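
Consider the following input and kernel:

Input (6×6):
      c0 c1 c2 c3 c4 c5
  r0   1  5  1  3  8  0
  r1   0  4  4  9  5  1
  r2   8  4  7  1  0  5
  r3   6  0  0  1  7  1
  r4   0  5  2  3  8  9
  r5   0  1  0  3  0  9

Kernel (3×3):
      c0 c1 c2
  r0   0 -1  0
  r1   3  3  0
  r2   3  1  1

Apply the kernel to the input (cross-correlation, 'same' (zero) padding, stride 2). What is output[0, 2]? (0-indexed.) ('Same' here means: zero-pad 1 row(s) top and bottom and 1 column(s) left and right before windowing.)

The receptive field on the zero-padded input at this output position is [0 0 0 / 3 8 0 / 9 5 1]. Elementwise product with the kernel and sum: 0·-1 + 3·3 + 8·3 + 9·3 + 5·1 + 1·1.

66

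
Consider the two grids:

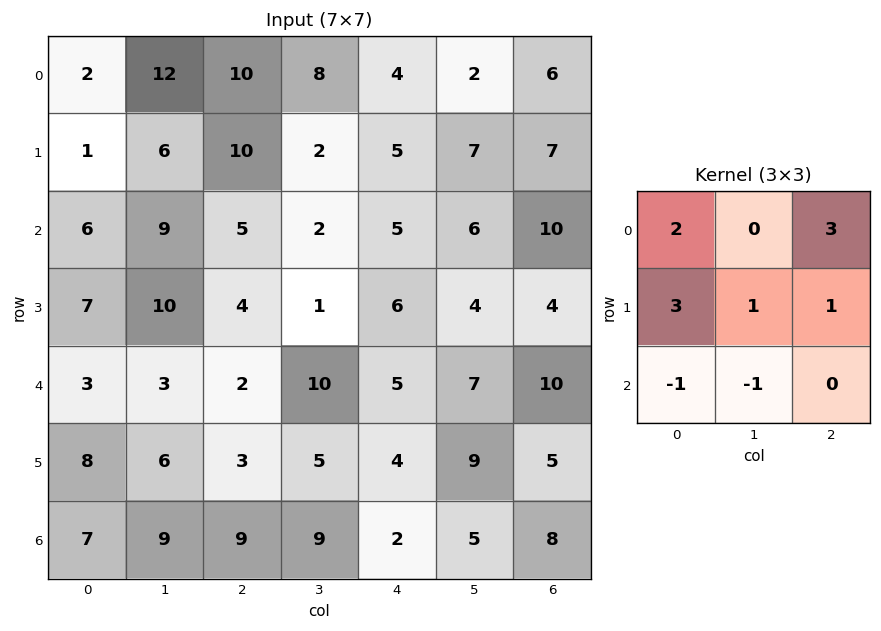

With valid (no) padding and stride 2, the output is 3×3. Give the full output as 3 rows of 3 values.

38 62 44
56 32 54
29 19 59

Output[0,0]: The receptive field on the input at this output position is [2 12 10 / 1 6 10 / 6 9 5]. Elementwise product with the kernel and sum: 2·2 + 10·3 + 1·3 + 6·1 + 10·1 + 6·-1 + 9·-1.
Output[0,1]: The receptive field on the input at this output position is [10 8 4 / 10 2 5 / 5 2 5]. Elementwise product with the kernel and sum: 10·2 + 4·3 + 10·3 + 2·1 + 5·1 + 5·-1 + 2·-1.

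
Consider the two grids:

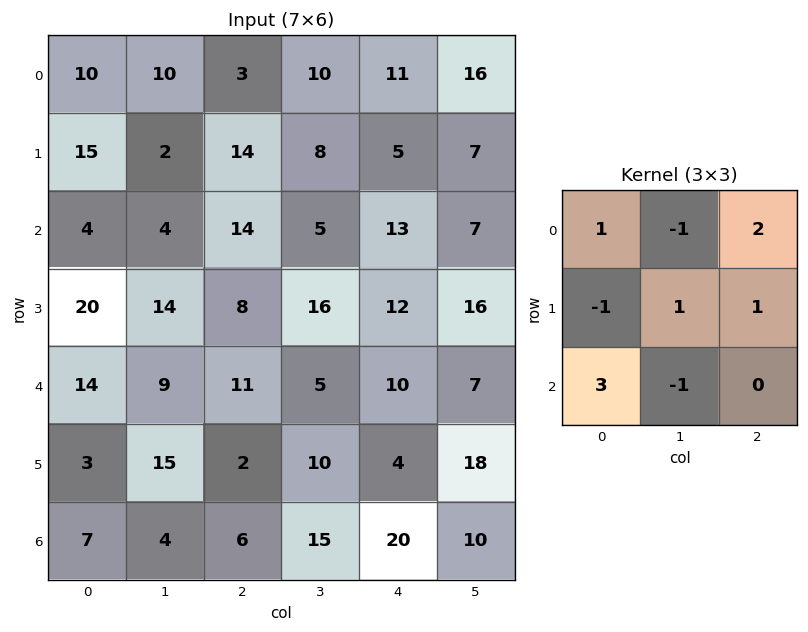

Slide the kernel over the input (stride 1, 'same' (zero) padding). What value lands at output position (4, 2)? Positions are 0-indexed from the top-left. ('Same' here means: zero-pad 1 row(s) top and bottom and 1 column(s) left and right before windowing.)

The receptive field on the zero-padded input at this output position is [14 8 16 / 9 11 5 / 15 2 10]. Elementwise product with the kernel and sum: 14·1 + 8·-1 + 16·2 + 9·-1 + 11·1 + 5·1 + 15·3 + 2·-1.

88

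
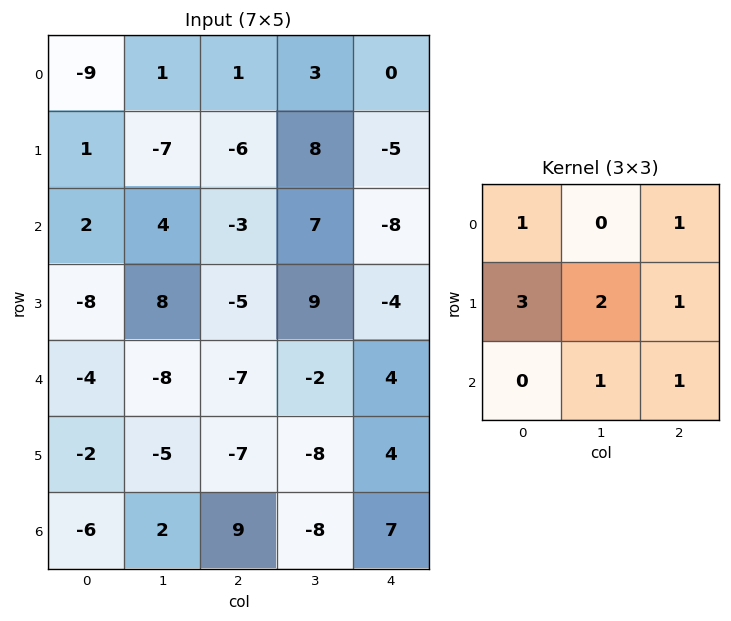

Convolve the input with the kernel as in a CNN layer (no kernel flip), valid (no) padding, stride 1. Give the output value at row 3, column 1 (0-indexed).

-38

The receptive field on the input at this output position is [8 -5 9 / -8 -7 -2 / -5 -7 -8]. Elementwise product with the kernel and sum: 8·1 + 9·1 + -8·3 + -7·2 + -2·1 + -7·1 + -8·1.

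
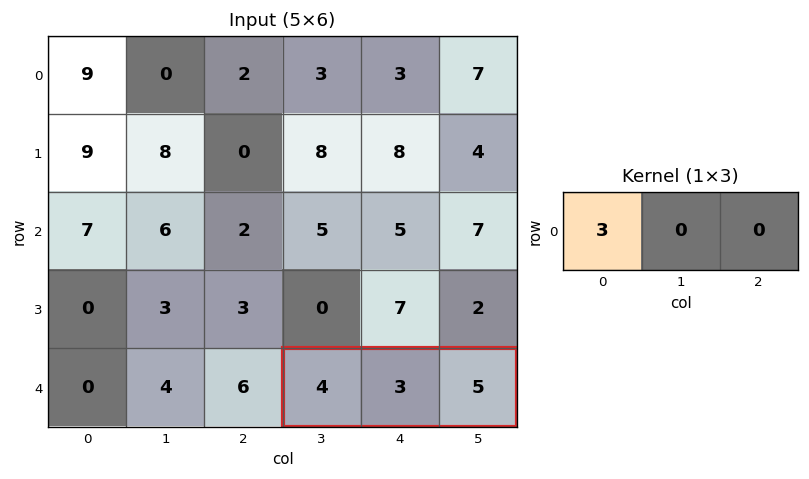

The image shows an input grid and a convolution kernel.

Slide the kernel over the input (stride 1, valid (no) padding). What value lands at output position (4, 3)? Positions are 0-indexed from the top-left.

12

The receptive field on the input at this output position is [4 3 5]. Elementwise product with the kernel and sum: 4·3.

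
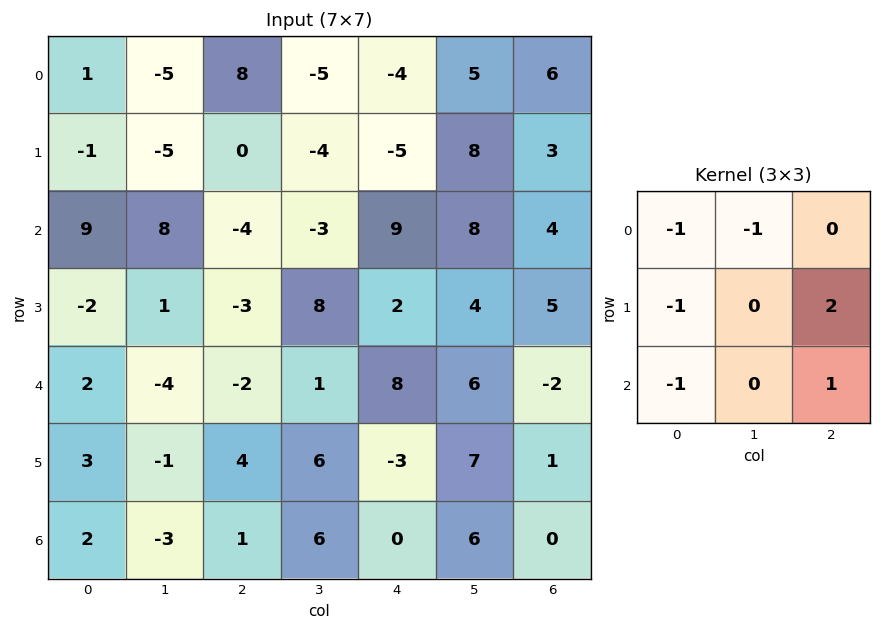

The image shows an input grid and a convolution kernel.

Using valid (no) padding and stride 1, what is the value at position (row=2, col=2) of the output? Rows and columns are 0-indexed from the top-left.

24

The receptive field on the input at this output position is [-4 -3 9 / -3 8 2 / -2 1 8]. Elementwise product with the kernel and sum: -4·-1 + -3·-1 + -3·-1 + 2·2 + -2·-1 + 8·1.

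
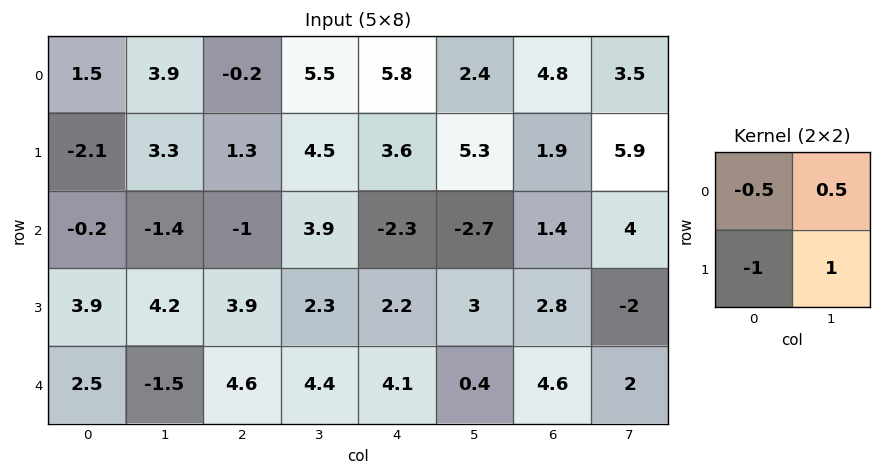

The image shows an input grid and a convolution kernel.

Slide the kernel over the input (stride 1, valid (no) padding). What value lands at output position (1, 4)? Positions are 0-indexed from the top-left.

0.45

The receptive field on the input at this output position is [3.6 5.3 / -2.3 -2.7]. Elementwise product with the kernel and sum: 3.6·-0.5 + 5.3·0.5 + -2.3·-1 + -2.7·1.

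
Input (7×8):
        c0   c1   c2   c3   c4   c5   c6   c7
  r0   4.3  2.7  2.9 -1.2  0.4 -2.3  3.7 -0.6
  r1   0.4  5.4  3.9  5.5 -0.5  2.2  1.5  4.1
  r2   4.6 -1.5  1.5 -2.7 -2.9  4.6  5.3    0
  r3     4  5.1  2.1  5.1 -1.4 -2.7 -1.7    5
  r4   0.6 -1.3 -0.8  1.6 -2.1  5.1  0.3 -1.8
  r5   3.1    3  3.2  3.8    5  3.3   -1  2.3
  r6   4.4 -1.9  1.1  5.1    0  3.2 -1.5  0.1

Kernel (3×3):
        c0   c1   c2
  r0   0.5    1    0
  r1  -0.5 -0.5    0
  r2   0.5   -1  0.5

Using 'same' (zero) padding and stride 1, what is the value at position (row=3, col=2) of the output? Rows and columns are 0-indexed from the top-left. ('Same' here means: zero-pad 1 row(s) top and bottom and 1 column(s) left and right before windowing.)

-1.9

The receptive field on the zero-padded input at this output position is [-1.5 1.5 -2.7 / 5.1 2.1 5.1 / -1.3 -0.8 1.6]. Elementwise product with the kernel and sum: -1.5·0.5 + 1.5·1 + 5.1·-0.5 + 2.1·-0.5 + -1.3·0.5 + -0.8·-1 + 1.6·0.5.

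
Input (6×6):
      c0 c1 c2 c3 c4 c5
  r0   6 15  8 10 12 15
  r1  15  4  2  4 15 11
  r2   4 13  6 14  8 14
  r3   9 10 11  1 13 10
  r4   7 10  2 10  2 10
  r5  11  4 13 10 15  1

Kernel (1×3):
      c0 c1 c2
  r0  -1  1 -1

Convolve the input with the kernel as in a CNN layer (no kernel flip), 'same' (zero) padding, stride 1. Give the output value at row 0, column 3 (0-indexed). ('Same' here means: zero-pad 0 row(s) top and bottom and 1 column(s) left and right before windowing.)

The receptive field on the zero-padded input at this output position is [8 10 12]. Elementwise product with the kernel and sum: 8·-1 + 10·1 + 12·-1.

-10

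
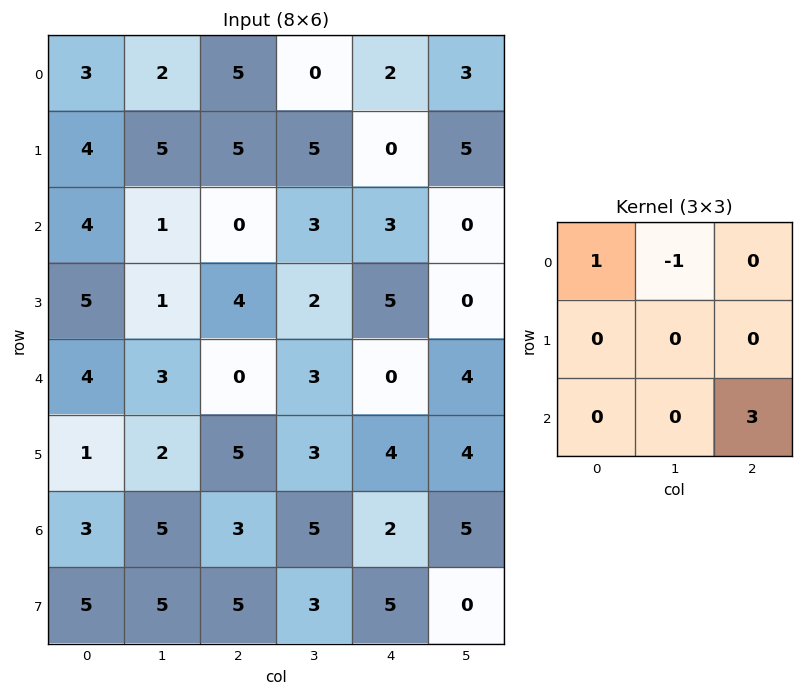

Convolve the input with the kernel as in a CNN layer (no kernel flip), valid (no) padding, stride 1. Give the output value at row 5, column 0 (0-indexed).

The receptive field on the input at this output position is [1 2 5 / 3 5 3 / 5 5 5]. Elementwise product with the kernel and sum: 1·1 + 2·-1 + 5·3.

14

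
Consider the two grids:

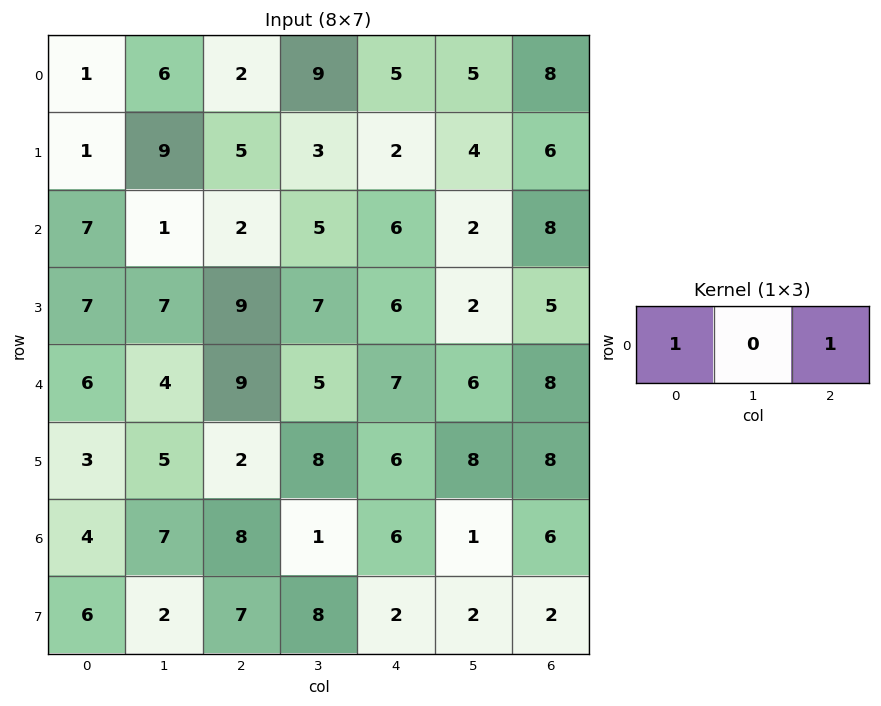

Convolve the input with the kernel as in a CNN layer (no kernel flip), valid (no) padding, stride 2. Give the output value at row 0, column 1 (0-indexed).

7

The receptive field on the input at this output position is [2 9 5]. Elementwise product with the kernel and sum: 2·1 + 5·1.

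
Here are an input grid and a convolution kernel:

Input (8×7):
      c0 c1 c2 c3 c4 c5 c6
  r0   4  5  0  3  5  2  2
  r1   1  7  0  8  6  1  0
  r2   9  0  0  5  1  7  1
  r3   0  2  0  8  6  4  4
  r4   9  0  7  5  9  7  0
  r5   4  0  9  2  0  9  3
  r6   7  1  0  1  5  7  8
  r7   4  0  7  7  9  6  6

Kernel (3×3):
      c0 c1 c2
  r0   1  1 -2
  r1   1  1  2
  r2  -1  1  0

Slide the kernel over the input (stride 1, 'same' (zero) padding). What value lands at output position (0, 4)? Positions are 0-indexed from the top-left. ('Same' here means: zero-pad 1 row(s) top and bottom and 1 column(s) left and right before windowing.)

The receptive field on the zero-padded input at this output position is [0 0 0 / 3 5 2 / 8 6 1]. Elementwise product with the kernel and sum: 0·1 + 0·1 + 0·-2 + 3·1 + 5·1 + 2·2 + 8·-1 + 6·1.

10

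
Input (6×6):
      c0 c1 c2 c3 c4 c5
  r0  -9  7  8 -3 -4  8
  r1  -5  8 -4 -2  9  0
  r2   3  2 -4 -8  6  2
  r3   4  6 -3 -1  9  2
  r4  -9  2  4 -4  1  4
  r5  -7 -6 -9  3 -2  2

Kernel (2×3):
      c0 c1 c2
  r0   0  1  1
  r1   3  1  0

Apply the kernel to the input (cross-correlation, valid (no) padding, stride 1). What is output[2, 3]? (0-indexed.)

14

The receptive field on the input at this output position is [-8 6 2 / -1 9 2]. Elementwise product with the kernel and sum: 6·1 + 2·1 + -1·3 + 9·1.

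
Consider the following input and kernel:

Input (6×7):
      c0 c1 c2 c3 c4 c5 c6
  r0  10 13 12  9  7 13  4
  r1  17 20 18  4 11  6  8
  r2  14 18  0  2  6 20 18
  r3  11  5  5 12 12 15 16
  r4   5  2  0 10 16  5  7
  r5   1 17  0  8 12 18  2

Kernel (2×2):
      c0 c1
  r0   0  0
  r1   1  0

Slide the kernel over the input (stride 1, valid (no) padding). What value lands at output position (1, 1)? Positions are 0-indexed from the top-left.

18

The receptive field on the input at this output position is [20 18 / 18 0]. Elementwise product with the kernel and sum: 18·1.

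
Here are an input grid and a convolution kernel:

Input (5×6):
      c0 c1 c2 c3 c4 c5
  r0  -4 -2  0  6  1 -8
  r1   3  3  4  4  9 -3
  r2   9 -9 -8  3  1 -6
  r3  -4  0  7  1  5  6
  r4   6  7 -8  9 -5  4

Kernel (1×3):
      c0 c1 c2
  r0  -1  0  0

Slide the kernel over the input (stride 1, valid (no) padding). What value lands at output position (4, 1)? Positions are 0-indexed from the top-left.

-7

The receptive field on the input at this output position is [7 -8 9]. Elementwise product with the kernel and sum: 7·-1.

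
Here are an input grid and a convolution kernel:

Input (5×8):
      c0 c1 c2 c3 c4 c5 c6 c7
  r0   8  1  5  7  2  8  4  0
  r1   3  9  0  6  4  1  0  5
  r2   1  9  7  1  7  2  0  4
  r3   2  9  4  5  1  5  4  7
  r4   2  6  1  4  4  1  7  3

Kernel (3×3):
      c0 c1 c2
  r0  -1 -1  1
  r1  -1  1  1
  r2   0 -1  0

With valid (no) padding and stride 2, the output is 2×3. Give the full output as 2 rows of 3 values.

-7 -1 -11
2 -3 -2

Output[0,0]: The receptive field on the input at this output position is [8 1 5 / 3 9 0 / 1 9 7]. Elementwise product with the kernel and sum: 8·-1 + 1·-1 + 5·1 + 3·-1 + 9·1 + 0·1 + 9·-1.
Output[0,1]: The receptive field on the input at this output position is [5 7 2 / 0 6 4 / 7 1 7]. Elementwise product with the kernel and sum: 5·-1 + 7·-1 + 2·1 + 0·-1 + 6·1 + 4·1 + 1·-1.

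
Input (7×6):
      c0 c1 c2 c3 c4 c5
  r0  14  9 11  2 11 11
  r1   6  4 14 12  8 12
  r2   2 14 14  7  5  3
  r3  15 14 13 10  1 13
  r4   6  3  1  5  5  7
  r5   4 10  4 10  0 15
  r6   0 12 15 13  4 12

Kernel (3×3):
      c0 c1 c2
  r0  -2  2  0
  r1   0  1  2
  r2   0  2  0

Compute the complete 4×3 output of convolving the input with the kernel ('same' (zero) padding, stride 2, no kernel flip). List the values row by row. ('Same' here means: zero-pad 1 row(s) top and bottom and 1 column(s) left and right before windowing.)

Output[0,0]: The receptive field on the zero-padded input at this output position is [0 0 0 / 0 14 9 / 0 6 4]. Elementwise product with the kernel and sum: 0·-2 + 0·2 + 14·1 + 9·2 + 6·2.
Output[0,1]: The receptive field on the zero-padded input at this output position is [0 0 0 / 9 11 2 / 4 14 12]. Elementwise product with the kernel and sum: 0·-2 + 0·2 + 11·1 + 2·2 + 14·2.

44 43 49
72 74 5
50 17 1
32 29 8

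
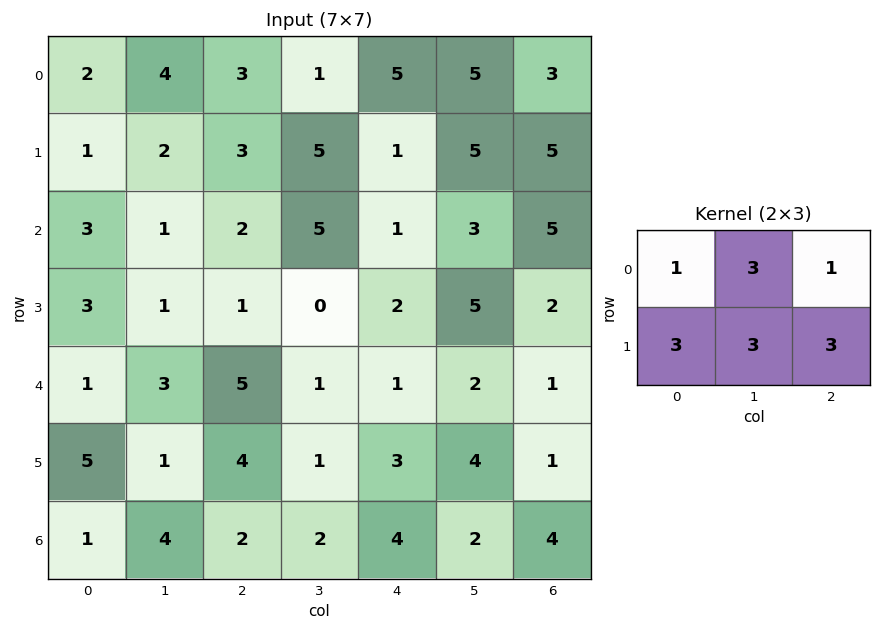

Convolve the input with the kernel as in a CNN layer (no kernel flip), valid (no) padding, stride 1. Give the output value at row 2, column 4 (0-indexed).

The receptive field on the input at this output position is [1 3 5 / 2 5 2]. Elementwise product with the kernel and sum: 1·1 + 3·3 + 5·1 + 2·3 + 5·3 + 2·3.

42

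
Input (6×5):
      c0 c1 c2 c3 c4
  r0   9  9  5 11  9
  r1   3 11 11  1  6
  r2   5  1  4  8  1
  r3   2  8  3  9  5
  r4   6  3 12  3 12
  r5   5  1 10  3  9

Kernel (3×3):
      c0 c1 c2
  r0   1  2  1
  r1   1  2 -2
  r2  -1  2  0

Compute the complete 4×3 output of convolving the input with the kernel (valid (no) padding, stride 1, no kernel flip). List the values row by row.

Output[0,0]: The receptive field on the input at this output position is [9 9 5 / 3 11 11 / 5 1 4]. Elementwise product with the kernel and sum: 9·1 + 9·2 + 5·1 + 3·1 + 11·2 + 11·-2 + 5·-1 + 1·2.

32 68 49
49 25 52
23 34 26
6 63 16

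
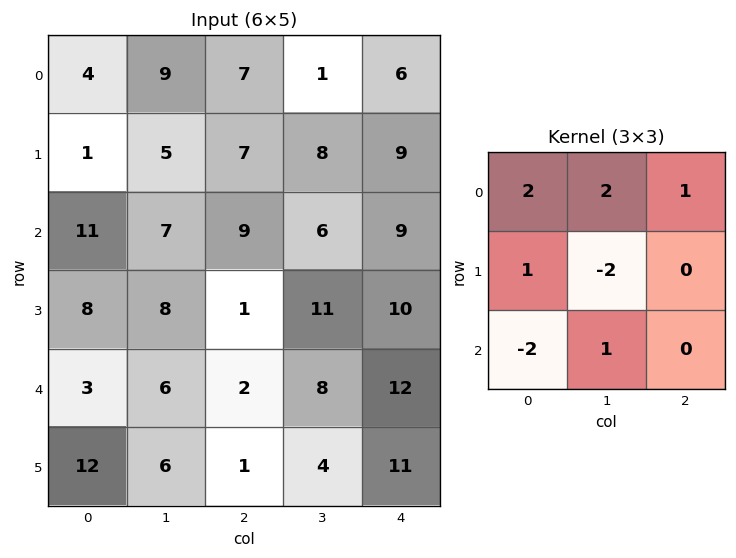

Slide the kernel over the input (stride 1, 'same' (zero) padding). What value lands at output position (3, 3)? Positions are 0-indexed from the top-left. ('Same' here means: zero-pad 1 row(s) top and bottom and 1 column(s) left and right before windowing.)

22

The receptive field on the zero-padded input at this output position is [9 6 9 / 1 11 10 / 2 8 12]. Elementwise product with the kernel and sum: 9·2 + 6·2 + 9·1 + 1·1 + 11·-2 + 2·-2 + 8·1.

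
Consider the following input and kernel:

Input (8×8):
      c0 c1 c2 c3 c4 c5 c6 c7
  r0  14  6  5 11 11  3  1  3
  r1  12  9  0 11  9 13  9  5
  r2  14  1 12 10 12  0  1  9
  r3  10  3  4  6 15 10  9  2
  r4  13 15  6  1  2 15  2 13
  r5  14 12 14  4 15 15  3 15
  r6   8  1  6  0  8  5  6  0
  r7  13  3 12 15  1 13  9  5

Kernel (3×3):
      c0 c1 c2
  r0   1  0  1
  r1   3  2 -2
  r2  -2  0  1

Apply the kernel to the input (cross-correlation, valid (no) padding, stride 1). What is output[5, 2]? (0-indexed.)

The receptive field on the input at this output position is [14 4 15 / 6 0 8 / 12 15 1]. Elementwise product with the kernel and sum: 14·1 + 15·1 + 6·3 + 0·2 + 8·-2 + 12·-2 + 1·1.

8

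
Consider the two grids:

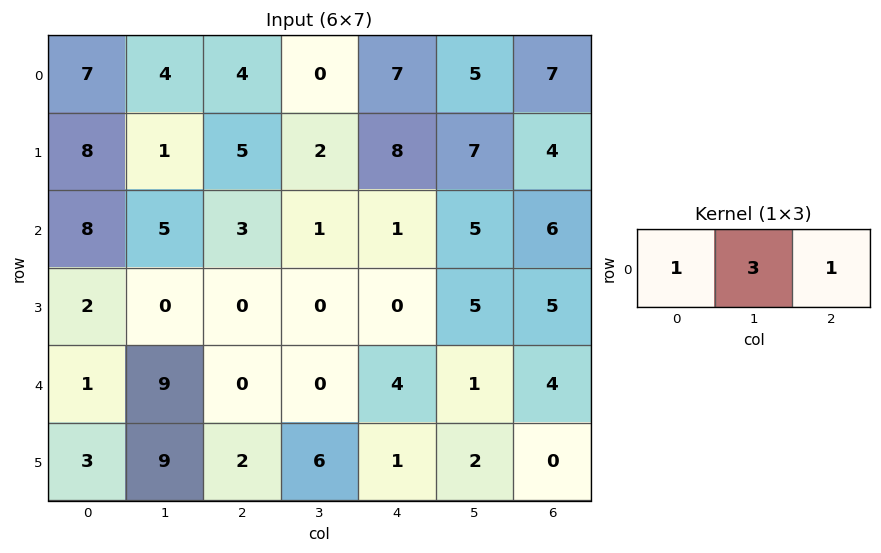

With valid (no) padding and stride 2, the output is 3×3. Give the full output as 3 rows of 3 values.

23 11 29
26 7 22
28 4 11

Output[0,0]: The receptive field on the input at this output position is [7 4 4]. Elementwise product with the kernel and sum: 7·1 + 4·3 + 4·1.
Output[0,1]: The receptive field on the input at this output position is [4 0 7]. Elementwise product with the kernel and sum: 4·1 + 0·3 + 7·1.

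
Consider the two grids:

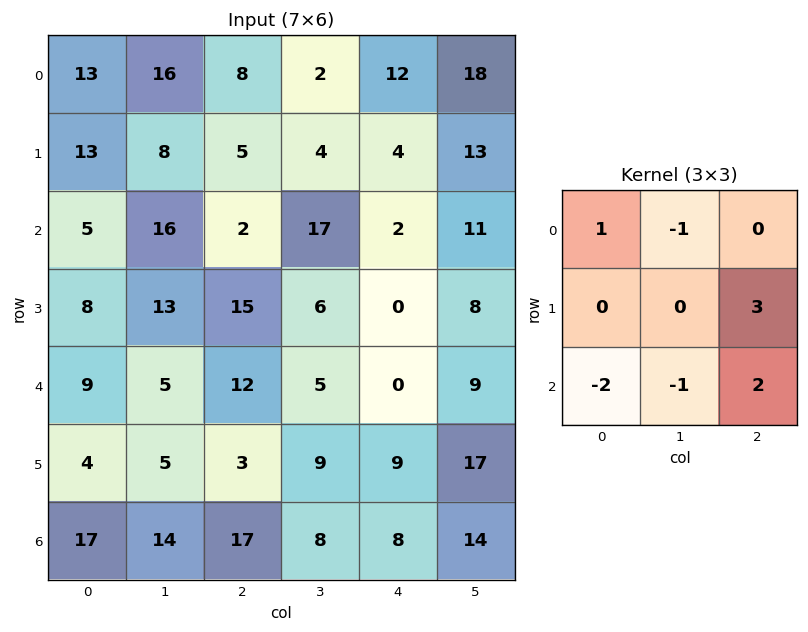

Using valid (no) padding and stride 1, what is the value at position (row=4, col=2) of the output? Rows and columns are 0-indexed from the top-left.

The receptive field on the input at this output position is [12 5 0 / 3 9 9 / 17 8 8]. Elementwise product with the kernel and sum: 12·1 + 5·-1 + 9·3 + 17·-2 + 8·-1 + 8·2.

8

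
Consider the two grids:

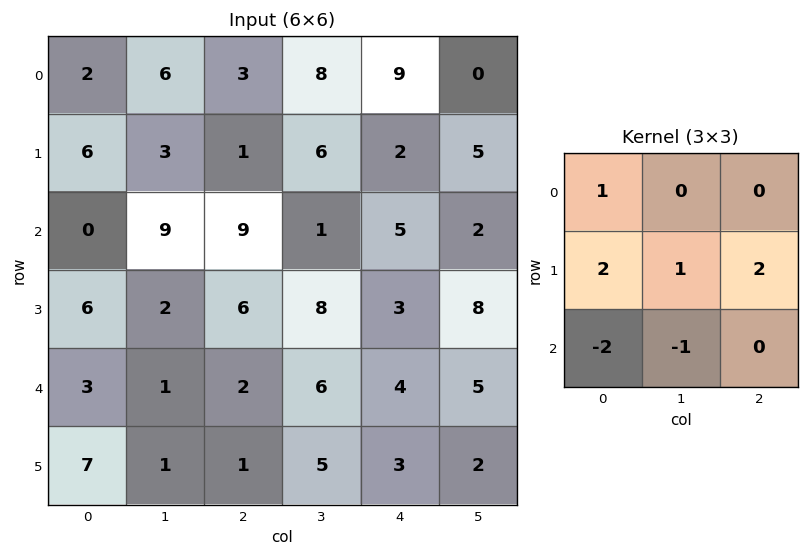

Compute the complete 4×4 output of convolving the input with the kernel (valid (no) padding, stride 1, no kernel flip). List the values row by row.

10 -2 -4 25
19 22 10 -2
19 31 25 20
2 15 17 21

Output[0,0]: The receptive field on the input at this output position is [2 6 3 / 6 3 1 / 0 9 9]. Elementwise product with the kernel and sum: 2·1 + 6·2 + 3·1 + 1·2 + 0·-2 + 9·-1.
Output[0,1]: The receptive field on the input at this output position is [6 3 8 / 3 1 6 / 9 9 1]. Elementwise product with the kernel and sum: 6·1 + 3·2 + 1·1 + 6·2 + 9·-2 + 9·-1.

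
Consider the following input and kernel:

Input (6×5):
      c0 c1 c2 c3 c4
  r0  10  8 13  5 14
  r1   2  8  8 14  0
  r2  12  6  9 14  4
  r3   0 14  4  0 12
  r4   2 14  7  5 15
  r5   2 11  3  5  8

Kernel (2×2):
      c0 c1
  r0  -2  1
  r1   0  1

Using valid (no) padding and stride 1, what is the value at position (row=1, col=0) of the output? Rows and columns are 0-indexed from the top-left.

10

The receptive field on the input at this output position is [2 8 / 12 6]. Elementwise product with the kernel and sum: 2·-2 + 8·1 + 6·1.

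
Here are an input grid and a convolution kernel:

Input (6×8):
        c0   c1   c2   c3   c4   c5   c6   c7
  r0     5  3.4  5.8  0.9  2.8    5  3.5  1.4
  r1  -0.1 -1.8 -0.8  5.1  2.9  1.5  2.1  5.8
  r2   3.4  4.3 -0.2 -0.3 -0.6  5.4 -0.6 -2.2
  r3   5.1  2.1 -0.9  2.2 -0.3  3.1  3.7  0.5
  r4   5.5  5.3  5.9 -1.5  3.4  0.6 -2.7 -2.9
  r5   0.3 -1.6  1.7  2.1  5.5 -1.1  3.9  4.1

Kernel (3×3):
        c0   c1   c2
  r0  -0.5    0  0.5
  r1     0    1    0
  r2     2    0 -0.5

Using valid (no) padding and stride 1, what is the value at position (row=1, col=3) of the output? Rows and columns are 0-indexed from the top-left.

0.45

The receptive field on the input at this output position is [5.1 2.9 1.5 / -0.3 -0.6 5.4 / 2.2 -0.3 3.1]. Elementwise product with the kernel and sum: 5.1·-0.5 + 1.5·0.5 + -0.6·1 + 2.2·2 + 3.1·-0.5.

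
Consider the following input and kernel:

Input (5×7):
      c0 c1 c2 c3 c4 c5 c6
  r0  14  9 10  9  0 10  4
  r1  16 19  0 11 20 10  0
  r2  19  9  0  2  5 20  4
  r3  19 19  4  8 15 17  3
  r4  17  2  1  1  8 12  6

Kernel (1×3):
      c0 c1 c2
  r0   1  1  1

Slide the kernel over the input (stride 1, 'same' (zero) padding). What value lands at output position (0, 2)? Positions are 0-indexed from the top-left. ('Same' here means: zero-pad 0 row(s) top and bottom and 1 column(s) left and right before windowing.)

28

The receptive field on the zero-padded input at this output position is [9 10 9]. Elementwise product with the kernel and sum: 9·1 + 10·1 + 9·1.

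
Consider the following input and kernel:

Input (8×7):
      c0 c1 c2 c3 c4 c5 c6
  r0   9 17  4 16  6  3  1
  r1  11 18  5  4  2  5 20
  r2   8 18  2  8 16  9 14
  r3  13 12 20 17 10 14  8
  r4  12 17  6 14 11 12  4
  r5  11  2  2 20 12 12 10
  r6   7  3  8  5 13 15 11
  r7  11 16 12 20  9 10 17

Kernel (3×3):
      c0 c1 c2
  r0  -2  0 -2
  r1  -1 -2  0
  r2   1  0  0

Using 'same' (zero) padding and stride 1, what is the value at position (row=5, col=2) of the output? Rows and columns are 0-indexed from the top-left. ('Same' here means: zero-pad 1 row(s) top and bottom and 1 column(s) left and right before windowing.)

The receptive field on the zero-padded input at this output position is [17 6 14 / 2 2 20 / 3 8 5]. Elementwise product with the kernel and sum: 17·-2 + 14·-2 + 2·-1 + 2·-2 + 3·1.

-65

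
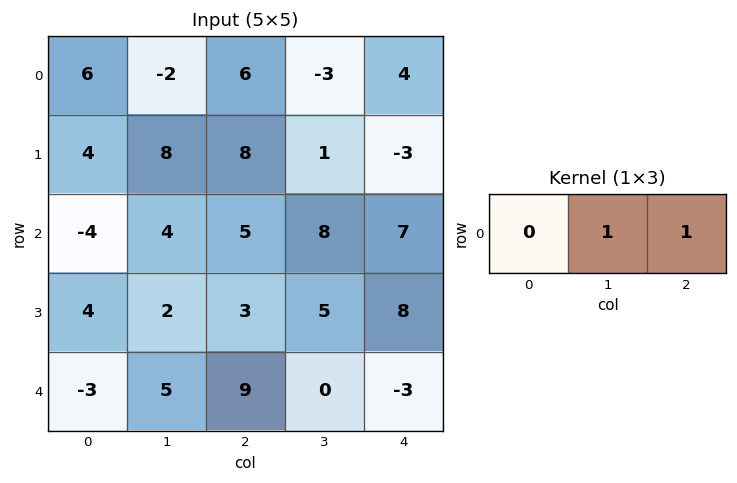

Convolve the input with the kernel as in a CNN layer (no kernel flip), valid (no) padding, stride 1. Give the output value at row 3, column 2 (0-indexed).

13

The receptive field on the input at this output position is [3 5 8]. Elementwise product with the kernel and sum: 5·1 + 8·1.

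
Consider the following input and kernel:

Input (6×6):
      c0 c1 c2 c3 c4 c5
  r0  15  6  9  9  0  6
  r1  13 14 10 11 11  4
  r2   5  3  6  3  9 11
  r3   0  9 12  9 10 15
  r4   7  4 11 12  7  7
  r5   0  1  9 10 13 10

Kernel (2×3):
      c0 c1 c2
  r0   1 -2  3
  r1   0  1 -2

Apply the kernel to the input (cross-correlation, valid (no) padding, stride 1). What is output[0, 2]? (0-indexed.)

The receptive field on the input at this output position is [9 9 0 / 10 11 11]. Elementwise product with the kernel and sum: 9·1 + 9·-2 + 0·3 + 11·1 + 11·-2.

-20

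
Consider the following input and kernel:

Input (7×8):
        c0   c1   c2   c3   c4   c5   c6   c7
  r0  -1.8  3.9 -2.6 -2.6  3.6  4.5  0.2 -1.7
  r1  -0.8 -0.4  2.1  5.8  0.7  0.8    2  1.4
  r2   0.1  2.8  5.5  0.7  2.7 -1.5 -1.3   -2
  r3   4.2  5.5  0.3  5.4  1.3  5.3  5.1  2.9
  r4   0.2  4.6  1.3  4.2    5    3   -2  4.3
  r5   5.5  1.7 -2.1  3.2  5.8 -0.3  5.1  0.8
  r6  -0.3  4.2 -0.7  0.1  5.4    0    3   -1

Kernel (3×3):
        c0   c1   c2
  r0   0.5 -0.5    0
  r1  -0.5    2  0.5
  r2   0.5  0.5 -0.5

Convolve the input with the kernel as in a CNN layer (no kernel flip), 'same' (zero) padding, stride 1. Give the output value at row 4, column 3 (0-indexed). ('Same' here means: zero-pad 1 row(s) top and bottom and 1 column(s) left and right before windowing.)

The receptive field on the zero-padded input at this output position is [0.3 5.4 1.3 / 1.3 4.2 5 / -2.1 3.2 5.8]. Elementwise product with the kernel and sum: 0.3·0.5 + 5.4·-0.5 + 1.3·-0.5 + 4.2·2 + 5·0.5 + -2.1·0.5 + 3.2·0.5 + 5.8·-0.5.

5.35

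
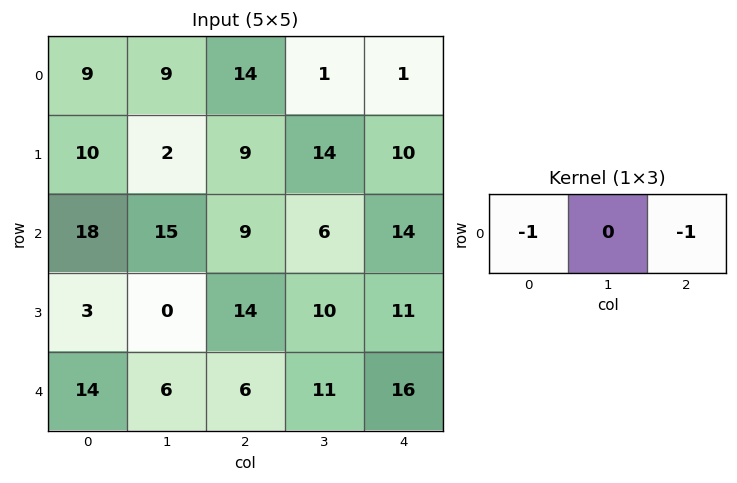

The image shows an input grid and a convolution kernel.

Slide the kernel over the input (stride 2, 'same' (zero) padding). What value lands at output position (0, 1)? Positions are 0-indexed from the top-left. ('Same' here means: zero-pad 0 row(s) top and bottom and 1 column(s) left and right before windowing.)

The receptive field on the zero-padded input at this output position is [9 14 1]. Elementwise product with the kernel and sum: 9·-1 + 1·-1.

-10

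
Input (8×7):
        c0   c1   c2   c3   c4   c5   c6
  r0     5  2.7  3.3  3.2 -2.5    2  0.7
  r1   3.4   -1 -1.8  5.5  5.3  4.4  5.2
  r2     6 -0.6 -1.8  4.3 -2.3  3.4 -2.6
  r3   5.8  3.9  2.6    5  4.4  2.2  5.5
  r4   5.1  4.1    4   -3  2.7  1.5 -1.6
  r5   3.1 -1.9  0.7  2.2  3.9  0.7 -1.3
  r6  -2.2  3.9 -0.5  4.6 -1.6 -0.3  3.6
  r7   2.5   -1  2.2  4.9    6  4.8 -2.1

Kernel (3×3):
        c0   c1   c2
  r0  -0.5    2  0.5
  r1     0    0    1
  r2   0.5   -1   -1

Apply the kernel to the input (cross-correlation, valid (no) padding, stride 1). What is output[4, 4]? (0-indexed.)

The receptive field on the input at this output position is [2.7 1.5 -1.6 / 3.9 0.7 -1.3 / -1.6 -0.3 3.6]. Elementwise product with the kernel and sum: 2.7·-0.5 + 1.5·2 + -1.6·0.5 + -1.3·1 + -1.6·0.5 + -0.3·-1 + 3.6·-1.

-4.55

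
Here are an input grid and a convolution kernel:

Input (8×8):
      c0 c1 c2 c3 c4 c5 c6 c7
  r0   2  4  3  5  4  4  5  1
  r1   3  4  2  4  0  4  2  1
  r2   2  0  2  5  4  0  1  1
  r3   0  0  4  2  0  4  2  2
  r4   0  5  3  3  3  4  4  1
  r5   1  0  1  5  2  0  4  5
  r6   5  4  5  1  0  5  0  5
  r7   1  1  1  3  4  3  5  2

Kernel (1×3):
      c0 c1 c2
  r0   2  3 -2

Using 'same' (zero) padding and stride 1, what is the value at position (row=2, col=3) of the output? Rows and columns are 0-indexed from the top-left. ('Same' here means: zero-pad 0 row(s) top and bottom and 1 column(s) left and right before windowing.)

The receptive field on the zero-padded input at this output position is [2 5 4]. Elementwise product with the kernel and sum: 2·2 + 5·3 + 4·-2.

11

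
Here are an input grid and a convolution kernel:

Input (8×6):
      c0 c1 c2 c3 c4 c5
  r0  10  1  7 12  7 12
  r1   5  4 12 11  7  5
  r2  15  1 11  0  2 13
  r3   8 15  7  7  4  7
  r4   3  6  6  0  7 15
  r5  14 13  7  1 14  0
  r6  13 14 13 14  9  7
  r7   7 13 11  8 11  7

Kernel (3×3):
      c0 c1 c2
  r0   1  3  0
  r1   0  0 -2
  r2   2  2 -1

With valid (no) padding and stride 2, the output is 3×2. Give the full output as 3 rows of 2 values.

Output[0,0]: The receptive field on the input at this output position is [10 1 7 / 5 4 12 / 15 1 11]. Elementwise product with the kernel and sum: 10·1 + 1·3 + 12·-2 + 15·2 + 1·2 + 11·-1.
Output[0,1]: The receptive field on the input at this output position is [7 12 7 / 12 11 7 / 11 0 2]. Elementwise product with the kernel and sum: 7·1 + 12·3 + 7·-2 + 11·2 + 0·2 + 2·-1.

10 49
16 8
48 23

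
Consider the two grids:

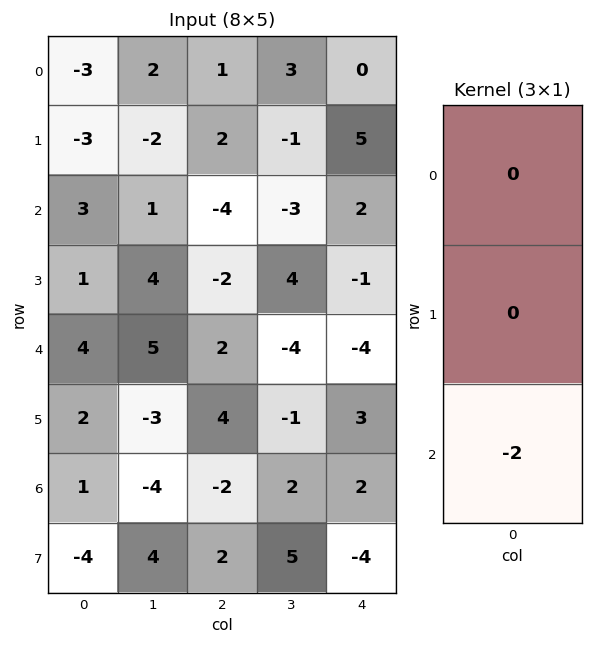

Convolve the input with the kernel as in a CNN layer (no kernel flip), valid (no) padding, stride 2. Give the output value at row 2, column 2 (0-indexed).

-4

The receptive field on the input at this output position is [-4 / 3 / 2]. Elementwise product with the kernel and sum: 2·-2.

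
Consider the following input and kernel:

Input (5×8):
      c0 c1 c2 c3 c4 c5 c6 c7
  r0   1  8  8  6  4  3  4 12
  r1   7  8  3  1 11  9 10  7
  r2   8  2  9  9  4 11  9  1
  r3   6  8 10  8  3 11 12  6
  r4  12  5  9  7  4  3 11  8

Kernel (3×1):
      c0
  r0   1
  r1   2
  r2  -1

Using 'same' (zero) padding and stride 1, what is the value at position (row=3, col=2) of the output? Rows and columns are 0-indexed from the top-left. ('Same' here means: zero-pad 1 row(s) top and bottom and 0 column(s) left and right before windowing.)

20

The receptive field on the zero-padded input at this output position is [9 / 10 / 9]. Elementwise product with the kernel and sum: 9·1 + 10·2 + 9·-1.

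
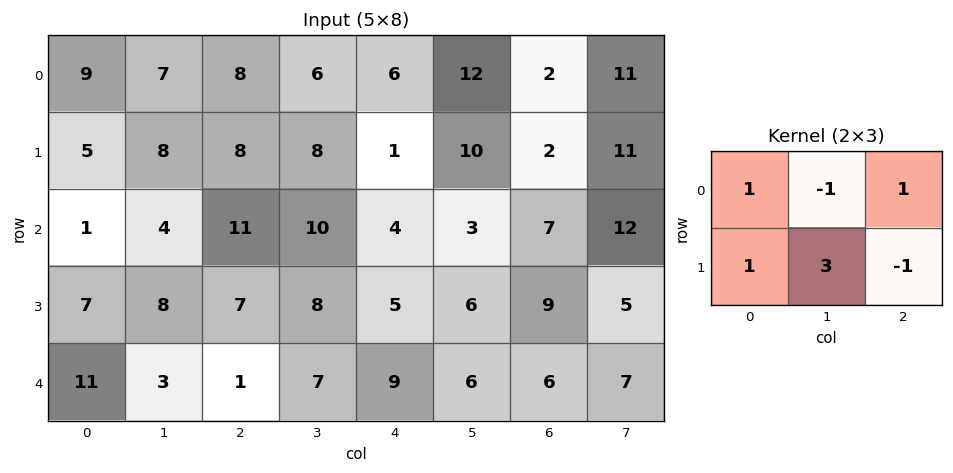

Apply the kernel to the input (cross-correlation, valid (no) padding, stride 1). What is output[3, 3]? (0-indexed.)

The receptive field on the input at this output position is [8 5 6 / 7 9 6]. Elementwise product with the kernel and sum: 8·1 + 5·-1 + 6·1 + 7·1 + 9·3 + 6·-1.

37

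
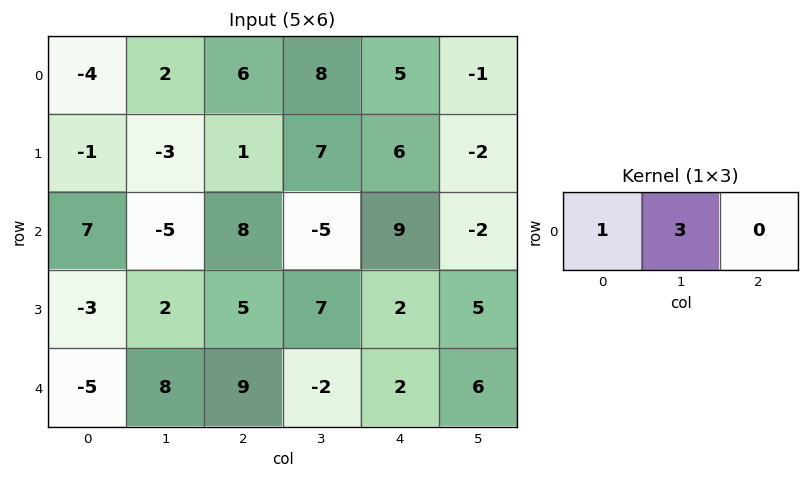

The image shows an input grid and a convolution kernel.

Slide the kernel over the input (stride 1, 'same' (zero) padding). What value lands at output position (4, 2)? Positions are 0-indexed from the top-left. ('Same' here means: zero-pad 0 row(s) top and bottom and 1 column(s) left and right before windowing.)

35

The receptive field on the zero-padded input at this output position is [8 9 -2]. Elementwise product with the kernel and sum: 8·1 + 9·3.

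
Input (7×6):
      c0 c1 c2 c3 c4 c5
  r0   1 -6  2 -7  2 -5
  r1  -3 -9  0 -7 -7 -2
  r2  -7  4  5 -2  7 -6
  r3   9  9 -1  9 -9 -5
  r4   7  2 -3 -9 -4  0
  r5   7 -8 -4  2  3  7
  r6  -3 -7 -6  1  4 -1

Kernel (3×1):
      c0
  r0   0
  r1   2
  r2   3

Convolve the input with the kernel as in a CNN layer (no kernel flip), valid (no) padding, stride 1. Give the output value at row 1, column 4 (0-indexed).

-13

The receptive field on the input at this output position is [-7 / 7 / -9]. Elementwise product with the kernel and sum: 7·2 + -9·3.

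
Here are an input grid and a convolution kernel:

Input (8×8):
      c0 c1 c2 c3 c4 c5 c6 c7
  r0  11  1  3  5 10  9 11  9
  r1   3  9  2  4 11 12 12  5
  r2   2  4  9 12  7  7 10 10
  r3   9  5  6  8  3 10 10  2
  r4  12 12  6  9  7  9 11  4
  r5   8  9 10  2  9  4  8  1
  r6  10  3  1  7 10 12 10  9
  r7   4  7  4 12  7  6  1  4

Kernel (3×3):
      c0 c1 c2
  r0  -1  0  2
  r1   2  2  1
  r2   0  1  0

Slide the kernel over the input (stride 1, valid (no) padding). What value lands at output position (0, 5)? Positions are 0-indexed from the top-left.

The receptive field on the input at this output position is [9 11 9 / 12 12 5 / 7 10 10]. Elementwise product with the kernel and sum: 9·-1 + 9·2 + 12·2 + 12·2 + 5·1 + 10·1.

72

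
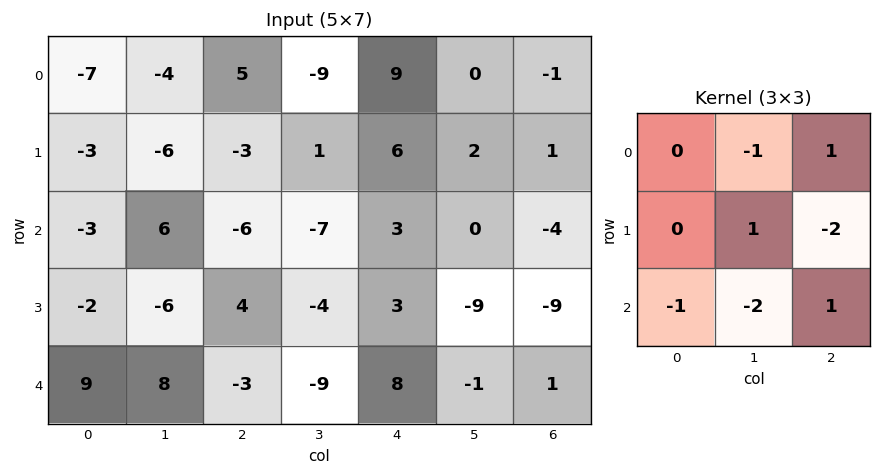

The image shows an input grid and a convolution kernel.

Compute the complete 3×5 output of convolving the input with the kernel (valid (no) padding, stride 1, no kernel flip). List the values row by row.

-6 -20 30 -6 -8
39 6 -1 -12 13
-54 0 29 10 0

Output[0,0]: The receptive field on the input at this output position is [-7 -4 5 / -3 -6 -3 / -3 6 -6]. Elementwise product with the kernel and sum: -4·-1 + 5·1 + -6·1 + -3·-2 + -3·-1 + 6·-2 + -6·1.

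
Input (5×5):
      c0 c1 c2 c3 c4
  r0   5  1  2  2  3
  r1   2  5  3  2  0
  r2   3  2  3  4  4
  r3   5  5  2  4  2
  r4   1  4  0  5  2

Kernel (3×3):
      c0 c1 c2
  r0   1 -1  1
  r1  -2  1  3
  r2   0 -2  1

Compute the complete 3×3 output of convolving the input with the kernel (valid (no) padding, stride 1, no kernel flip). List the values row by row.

Output[0,0]: The receptive field on the input at this output position is [5 1 2 / 2 5 3 / 3 2 3]. Elementwise product with the kernel and sum: 5·1 + 1·-1 + 2·1 + 2·-2 + 5·1 + 3·3 + 2·-2 + 3·1.

15 -2 -5
-3 15 5
-3 12 1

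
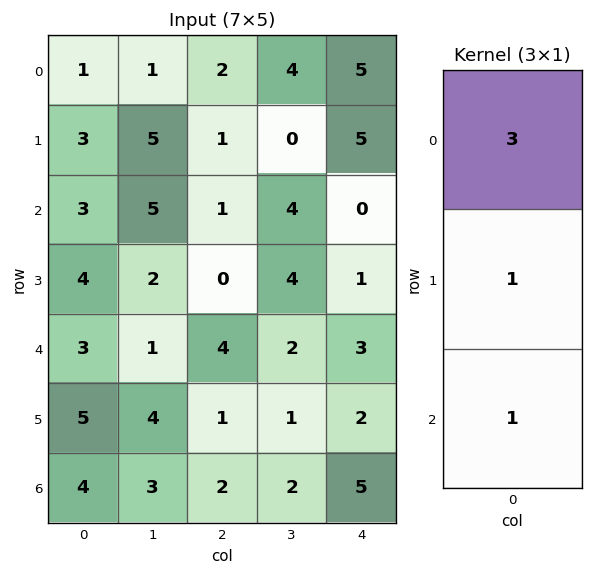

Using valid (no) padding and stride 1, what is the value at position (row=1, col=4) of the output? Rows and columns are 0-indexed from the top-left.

The receptive field on the input at this output position is [5 / 0 / 1]. Elementwise product with the kernel and sum: 5·3 + 0·1 + 1·1.

16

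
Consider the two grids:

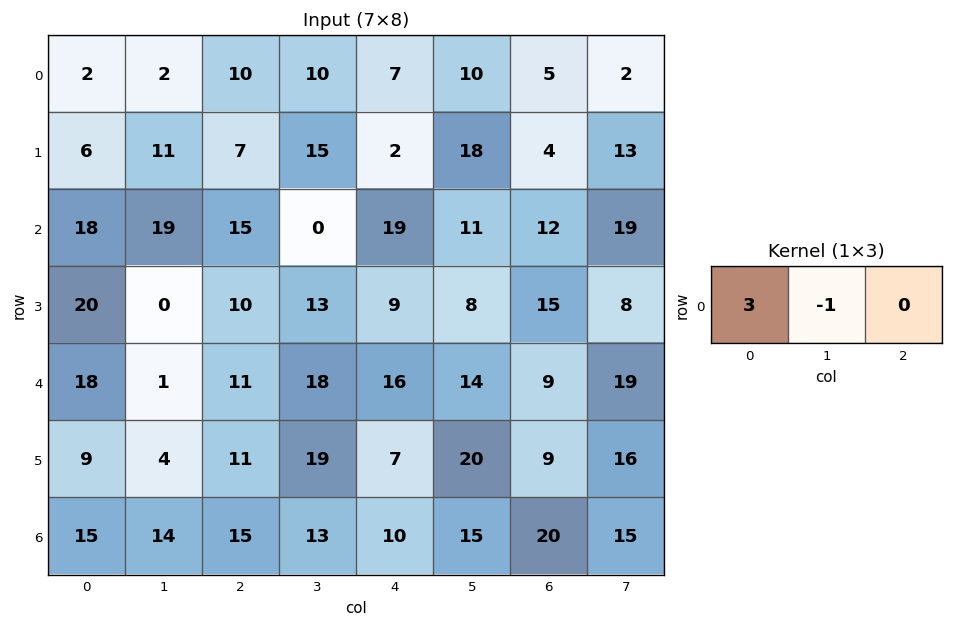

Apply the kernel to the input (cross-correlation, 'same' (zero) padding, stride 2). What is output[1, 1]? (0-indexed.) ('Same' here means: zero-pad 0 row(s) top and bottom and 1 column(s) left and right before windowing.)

42

The receptive field on the zero-padded input at this output position is [19 15 0]. Elementwise product with the kernel and sum: 19·3 + 15·-1.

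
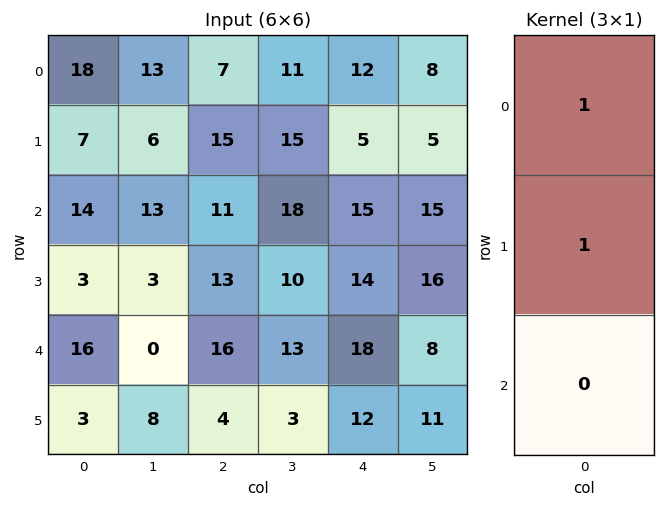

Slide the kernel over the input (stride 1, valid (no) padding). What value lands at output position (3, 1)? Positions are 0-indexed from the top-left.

3

The receptive field on the input at this output position is [3 / 0 / 8]. Elementwise product with the kernel and sum: 3·1 + 0·1.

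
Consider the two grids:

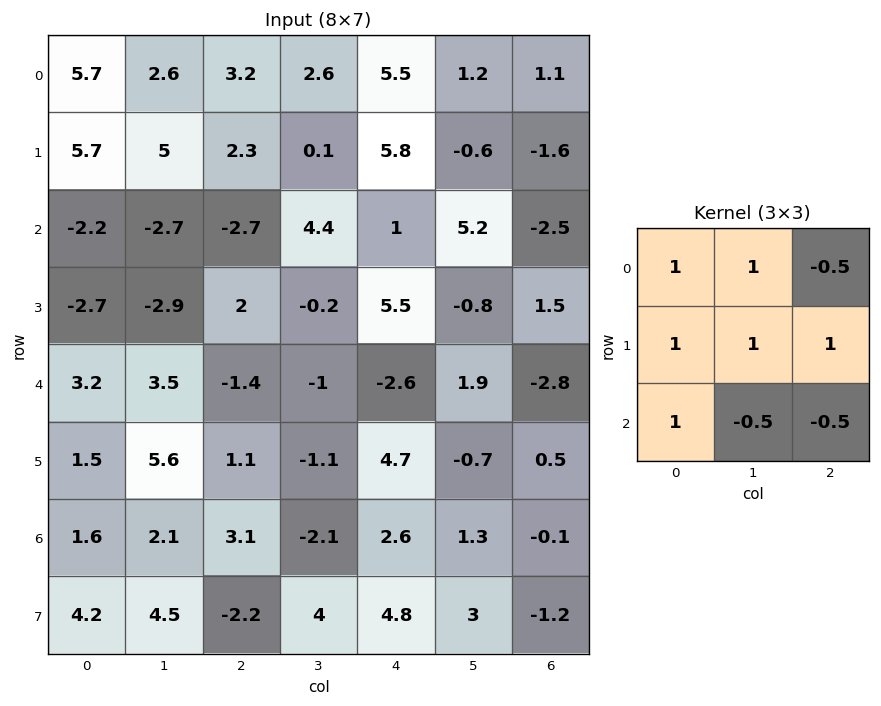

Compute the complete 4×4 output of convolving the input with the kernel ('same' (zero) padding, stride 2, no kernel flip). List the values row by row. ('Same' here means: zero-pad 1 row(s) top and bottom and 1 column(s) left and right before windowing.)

Output[0,0]: The receptive field on the zero-padded input at this output position is [0 0 0 / 0 5.7 2.6 / 0 5.7 5]. Elementwise product with the kernel and sum: 0·1 + 0·1 + 0·-0.5 + 0·1 + 5.7·1 + 2.6·1 + 0·1 + 5.7·-0.5 + 5·-0.5.
Output[0,1]: The receptive field on the zero-padded input at this output position is [0 0 0 / 2.6 3.2 2.6 / 5 2.3 0.1]. Elementwise product with the kernel and sum: 0·1 + 0·1 + 0·-0.5 + 2.6·1 + 3.2·1 + 2.6·1 + 5·1 + 2.3·-0.5 + 0.1·-0.5.

2.95 12.2 6.8 2.5
1.1 2.45 14.25 -1.05
1.9 5.9 0.9 -1.15
-1.95 13.95 5.85 4.6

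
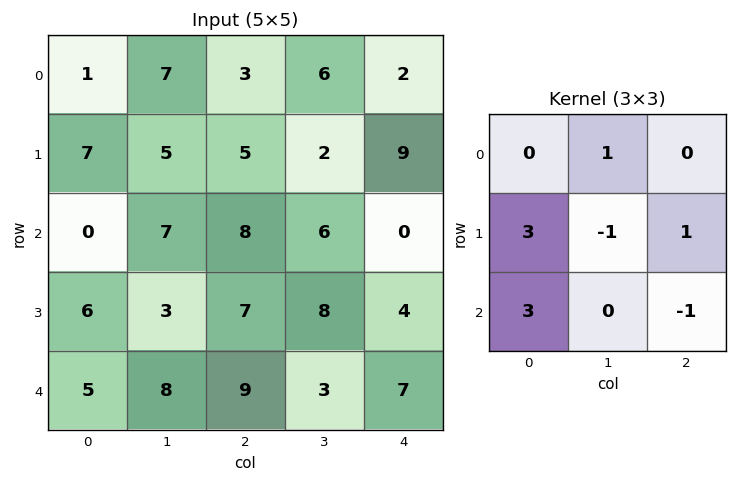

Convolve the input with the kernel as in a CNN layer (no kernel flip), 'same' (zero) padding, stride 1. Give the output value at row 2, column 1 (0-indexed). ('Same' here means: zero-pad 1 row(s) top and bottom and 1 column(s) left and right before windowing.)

The receptive field on the zero-padded input at this output position is [7 5 5 / 0 7 8 / 6 3 7]. Elementwise product with the kernel and sum: 5·1 + 0·3 + 7·-1 + 8·1 + 6·3 + 7·-1.

17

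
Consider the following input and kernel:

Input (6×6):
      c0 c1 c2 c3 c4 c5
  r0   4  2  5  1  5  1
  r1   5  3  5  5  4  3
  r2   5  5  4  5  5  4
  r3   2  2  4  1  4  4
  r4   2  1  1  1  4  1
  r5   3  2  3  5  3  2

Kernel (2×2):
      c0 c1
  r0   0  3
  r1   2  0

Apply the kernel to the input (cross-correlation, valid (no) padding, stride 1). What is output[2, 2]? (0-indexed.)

23

The receptive field on the input at this output position is [4 5 / 4 1]. Elementwise product with the kernel and sum: 5·3 + 4·2.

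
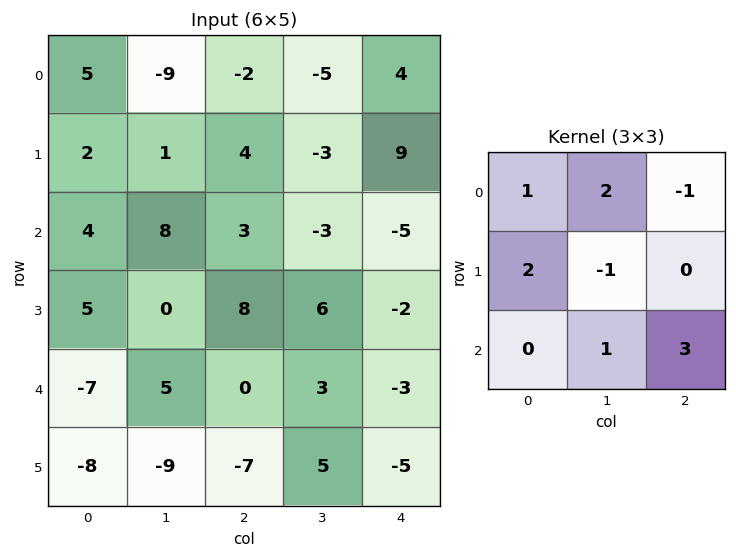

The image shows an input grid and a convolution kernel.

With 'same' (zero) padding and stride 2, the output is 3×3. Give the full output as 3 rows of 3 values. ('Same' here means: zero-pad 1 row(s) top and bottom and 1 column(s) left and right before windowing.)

Output[0,0]: The receptive field on the zero-padded input at this output position is [0 0 0 / 0 5 -9 / 0 2 1]. Elementwise product with the kernel and sum: 0·1 + 0·2 + 0·-1 + 0·2 + 5·-1 + 2·1 + 1·3.

0 -21 -5
4 51 12
-18 28 6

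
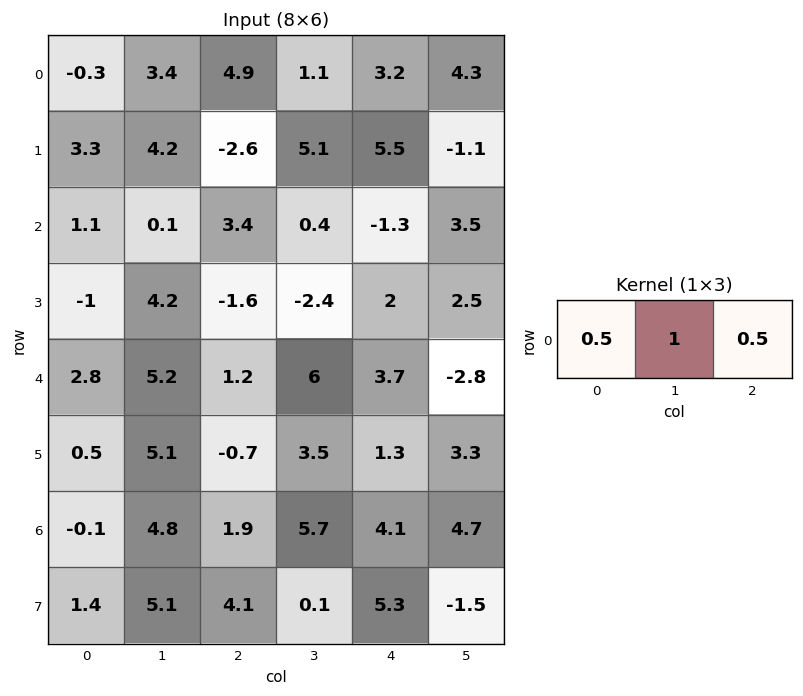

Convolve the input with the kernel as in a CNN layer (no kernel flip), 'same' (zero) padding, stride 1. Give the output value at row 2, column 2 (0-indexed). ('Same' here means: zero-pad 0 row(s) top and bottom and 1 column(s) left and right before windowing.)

3.65

The receptive field on the zero-padded input at this output position is [0.1 3.4 0.4]. Elementwise product with the kernel and sum: 0.1·0.5 + 3.4·1 + 0.4·0.5.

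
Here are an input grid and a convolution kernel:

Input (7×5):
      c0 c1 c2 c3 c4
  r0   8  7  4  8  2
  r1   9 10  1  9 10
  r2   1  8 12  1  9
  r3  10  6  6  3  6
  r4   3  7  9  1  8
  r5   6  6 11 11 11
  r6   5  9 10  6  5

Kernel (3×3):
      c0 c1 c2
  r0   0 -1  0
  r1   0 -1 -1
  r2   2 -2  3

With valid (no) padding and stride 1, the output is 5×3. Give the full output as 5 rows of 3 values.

Output[0,0]: The receptive field on the input at this output position is [8 7 4 / 9 10 1 / 1 8 12]. Elementwise product with the kernel and sum: 7·-1 + 10·-1 + 1·-1 + 1·2 + 8·-2 + 12·3.
Output[0,1]: The receptive field on the input at this output position is [7 4 8 / 10 1 9 / 8 12 1]. Elementwise product with the kernel and sum: 4·-1 + 1·-1 + 9·-1 + 8·2 + 12·-2 + 1·3.

4 -19 22
-4 -5 5
-1 -22 30
11 7 21
-2 -15 0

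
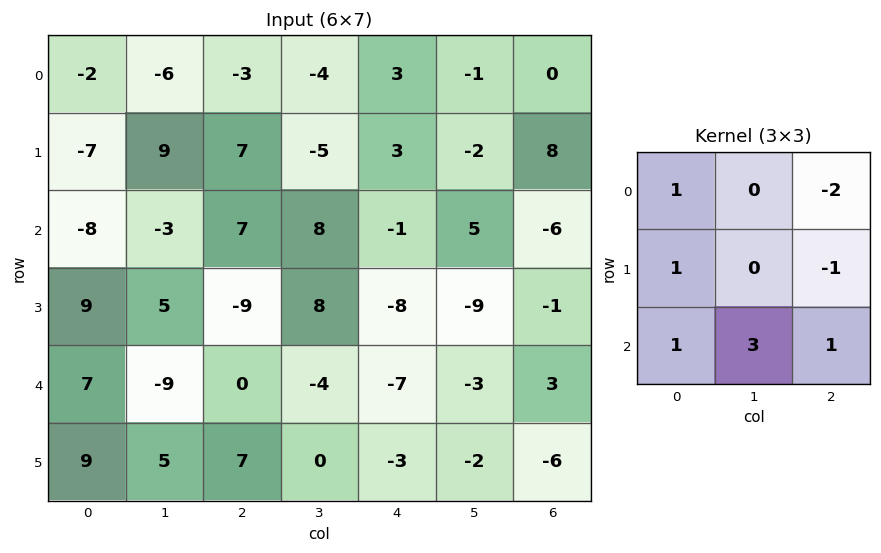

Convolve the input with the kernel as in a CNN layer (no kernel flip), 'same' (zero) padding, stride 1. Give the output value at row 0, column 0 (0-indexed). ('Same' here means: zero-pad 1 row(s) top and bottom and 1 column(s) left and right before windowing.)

The receptive field on the zero-padded input at this output position is [0 0 0 / 0 -2 -6 / 0 -7 9]. Elementwise product with the kernel and sum: 0·1 + 0·-2 + 0·1 + -6·-1 + 0·1 + -7·3 + 9·1.

-6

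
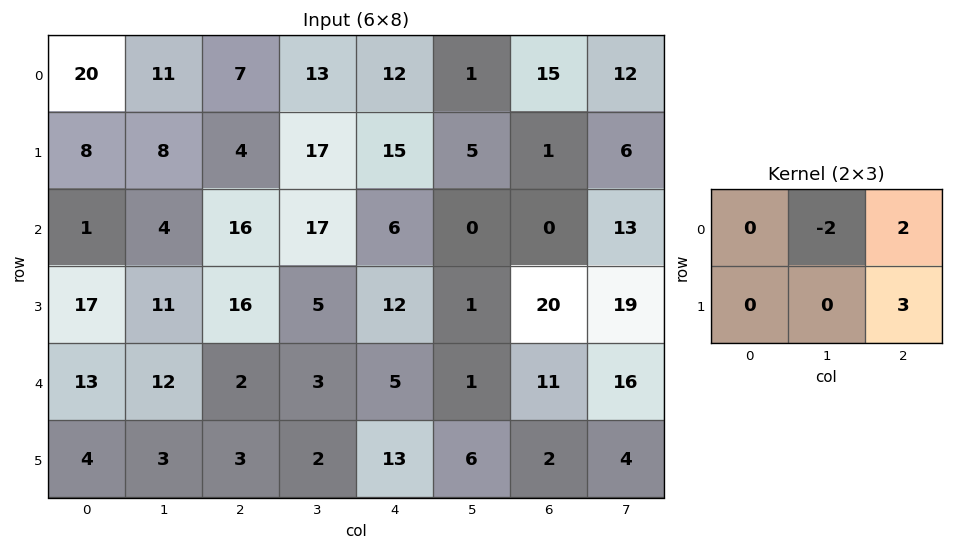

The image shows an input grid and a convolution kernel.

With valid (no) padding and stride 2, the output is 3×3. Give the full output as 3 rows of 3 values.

Output[0,0]: The receptive field on the input at this output position is [20 11 7 / 8 8 4]. Elementwise product with the kernel and sum: 11·-2 + 7·2 + 4·3.
Output[0,1]: The receptive field on the input at this output position is [7 13 12 / 4 17 15]. Elementwise product with the kernel and sum: 13·-2 + 12·2 + 15·3.

4 43 31
72 14 60
-11 43 26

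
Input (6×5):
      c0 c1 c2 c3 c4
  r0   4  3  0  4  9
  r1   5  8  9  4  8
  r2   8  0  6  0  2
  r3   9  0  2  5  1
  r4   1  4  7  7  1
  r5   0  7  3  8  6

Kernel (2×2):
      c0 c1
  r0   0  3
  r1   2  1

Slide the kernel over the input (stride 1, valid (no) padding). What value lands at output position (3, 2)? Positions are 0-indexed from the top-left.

36

The receptive field on the input at this output position is [2 5 / 7 7]. Elementwise product with the kernel and sum: 5·3 + 7·2 + 7·1.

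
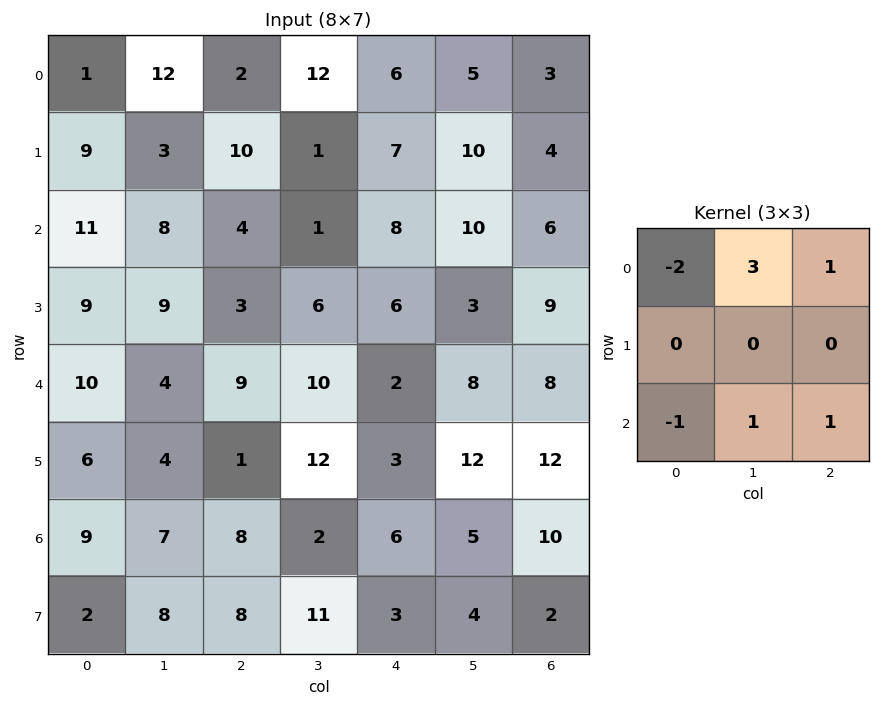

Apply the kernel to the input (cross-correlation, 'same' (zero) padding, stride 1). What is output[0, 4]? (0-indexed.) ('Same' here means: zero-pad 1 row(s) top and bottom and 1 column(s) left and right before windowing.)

The receptive field on the zero-padded input at this output position is [0 0 0 / 12 6 5 / 1 7 10]. Elementwise product with the kernel and sum: 0·-2 + 0·3 + 0·1 + 1·-1 + 7·1 + 10·1.

16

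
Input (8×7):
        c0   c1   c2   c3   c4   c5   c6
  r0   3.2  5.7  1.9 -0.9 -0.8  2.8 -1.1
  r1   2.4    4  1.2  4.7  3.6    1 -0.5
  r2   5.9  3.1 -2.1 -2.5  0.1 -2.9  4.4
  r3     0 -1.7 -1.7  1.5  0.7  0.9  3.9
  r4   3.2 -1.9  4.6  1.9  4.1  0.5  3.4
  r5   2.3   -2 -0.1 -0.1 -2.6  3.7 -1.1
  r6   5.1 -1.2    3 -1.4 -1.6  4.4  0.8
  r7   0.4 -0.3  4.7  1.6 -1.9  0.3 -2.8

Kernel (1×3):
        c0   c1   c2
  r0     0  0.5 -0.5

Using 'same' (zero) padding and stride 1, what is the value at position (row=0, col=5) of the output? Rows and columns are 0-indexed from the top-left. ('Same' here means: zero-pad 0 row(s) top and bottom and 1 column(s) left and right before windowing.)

1.95

The receptive field on the zero-padded input at this output position is [-0.8 2.8 -1.1]. Elementwise product with the kernel and sum: 2.8·0.5 + -1.1·-0.5.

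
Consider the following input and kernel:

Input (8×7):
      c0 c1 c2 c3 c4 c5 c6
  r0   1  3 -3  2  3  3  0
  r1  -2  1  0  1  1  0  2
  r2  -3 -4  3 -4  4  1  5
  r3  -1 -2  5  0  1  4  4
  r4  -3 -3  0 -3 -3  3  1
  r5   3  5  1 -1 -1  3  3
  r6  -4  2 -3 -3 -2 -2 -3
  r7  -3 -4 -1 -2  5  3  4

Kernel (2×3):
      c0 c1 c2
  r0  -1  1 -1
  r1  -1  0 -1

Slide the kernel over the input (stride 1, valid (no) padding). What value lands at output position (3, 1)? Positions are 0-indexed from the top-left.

13

The receptive field on the input at this output position is [-2 5 0 / -3 0 -3]. Elementwise product with the kernel and sum: -2·-1 + 5·1 + 0·-1 + -3·-1 + -3·-1.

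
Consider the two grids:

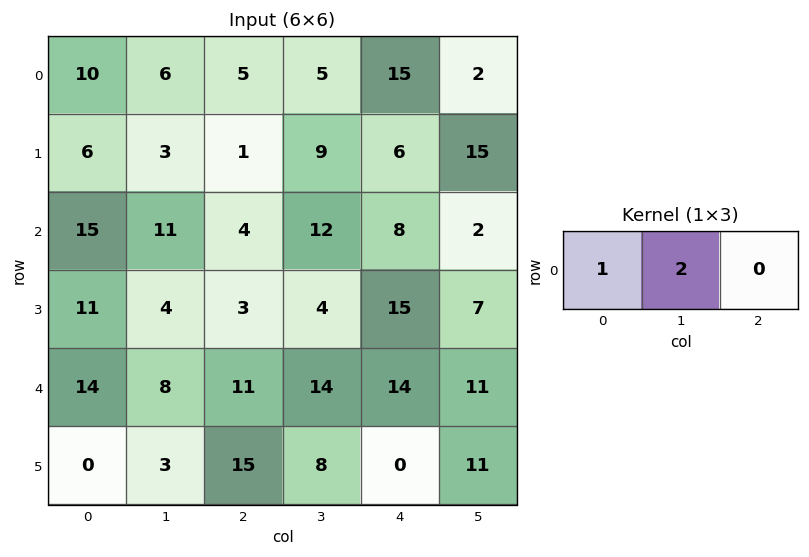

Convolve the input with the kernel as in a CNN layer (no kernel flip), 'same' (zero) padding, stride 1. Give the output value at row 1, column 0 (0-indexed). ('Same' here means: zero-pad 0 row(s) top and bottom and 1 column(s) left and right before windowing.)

The receptive field on the zero-padded input at this output position is [0 6 3]. Elementwise product with the kernel and sum: 0·1 + 6·2.

12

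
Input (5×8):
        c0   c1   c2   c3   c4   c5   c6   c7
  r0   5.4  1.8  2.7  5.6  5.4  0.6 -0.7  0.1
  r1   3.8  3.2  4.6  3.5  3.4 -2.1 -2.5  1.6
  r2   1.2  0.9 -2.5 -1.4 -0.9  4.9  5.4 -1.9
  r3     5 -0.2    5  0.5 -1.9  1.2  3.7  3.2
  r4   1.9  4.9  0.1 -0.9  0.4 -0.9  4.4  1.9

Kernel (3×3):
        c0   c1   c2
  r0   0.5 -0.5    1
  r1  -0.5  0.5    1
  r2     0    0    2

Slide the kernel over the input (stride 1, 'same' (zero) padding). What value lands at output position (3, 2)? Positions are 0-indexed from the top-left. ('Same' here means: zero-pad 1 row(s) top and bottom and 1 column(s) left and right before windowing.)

The receptive field on the zero-padded input at this output position is [0.9 -2.5 -1.4 / -0.2 5 0.5 / 4.9 0.1 -0.9]. Elementwise product with the kernel and sum: 0.9·0.5 + -2.5·-0.5 + -1.4·1 + -0.2·-0.5 + 5·0.5 + 0.5·1 + -0.9·2.

1.6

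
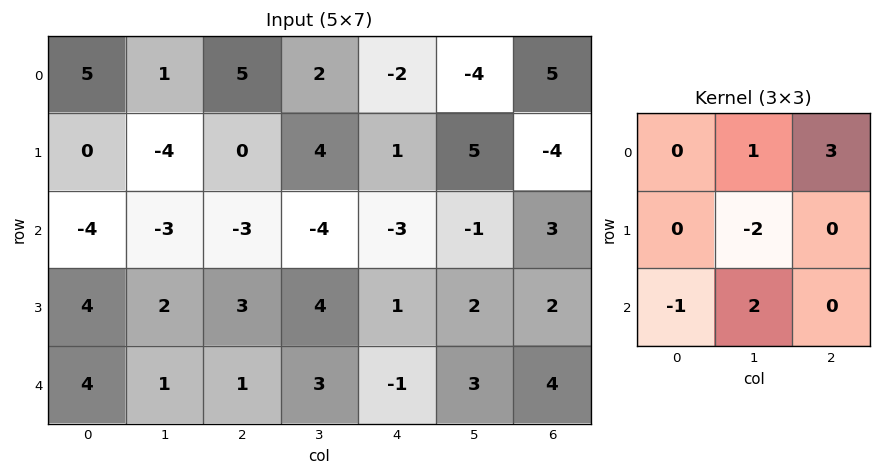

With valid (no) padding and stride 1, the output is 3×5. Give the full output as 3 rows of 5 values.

22 8 -17 -18 2
2 22 20 20 -2
-18 -20 -16 -13 11

Output[0,0]: The receptive field on the input at this output position is [5 1 5 / 0 -4 0 / -4 -3 -3]. Elementwise product with the kernel and sum: 1·1 + 5·3 + -4·-2 + -4·-1 + -3·2.
Output[0,1]: The receptive field on the input at this output position is [1 5 2 / -4 0 4 / -3 -3 -4]. Elementwise product with the kernel and sum: 5·1 + 2·3 + 0·-2 + -3·-1 + -3·2.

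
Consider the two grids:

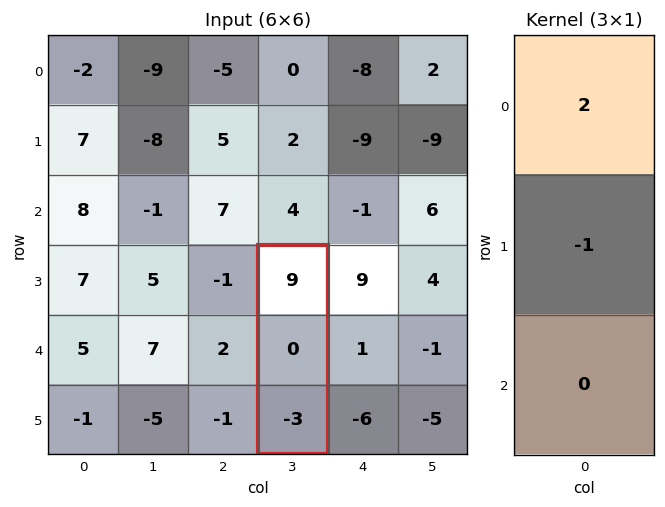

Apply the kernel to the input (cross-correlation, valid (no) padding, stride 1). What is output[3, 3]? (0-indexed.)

The receptive field on the input at this output position is [9 / 0 / -3]. Elementwise product with the kernel and sum: 9·2 + 0·-1.

18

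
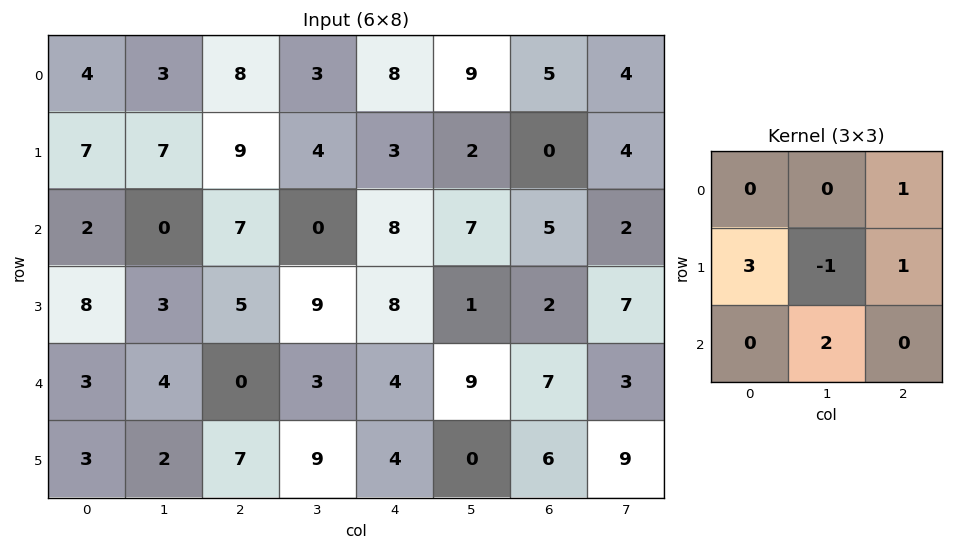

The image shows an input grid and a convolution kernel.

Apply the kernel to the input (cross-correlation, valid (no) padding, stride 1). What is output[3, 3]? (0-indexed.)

23

The receptive field on the input at this output position is [9 8 1 / 3 4 9 / 9 4 0]. Elementwise product with the kernel and sum: 1·1 + 3·3 + 4·-1 + 9·1 + 4·2.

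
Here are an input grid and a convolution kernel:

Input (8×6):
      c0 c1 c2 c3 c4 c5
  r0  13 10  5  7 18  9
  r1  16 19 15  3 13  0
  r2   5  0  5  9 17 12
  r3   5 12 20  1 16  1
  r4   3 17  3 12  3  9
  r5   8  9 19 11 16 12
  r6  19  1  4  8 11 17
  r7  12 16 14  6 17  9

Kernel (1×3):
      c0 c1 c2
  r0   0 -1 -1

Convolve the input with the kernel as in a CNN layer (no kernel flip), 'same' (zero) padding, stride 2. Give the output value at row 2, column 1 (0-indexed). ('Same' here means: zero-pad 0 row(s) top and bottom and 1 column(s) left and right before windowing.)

The receptive field on the zero-padded input at this output position is [17 3 12]. Elementwise product with the kernel and sum: 3·-1 + 12·-1.

-15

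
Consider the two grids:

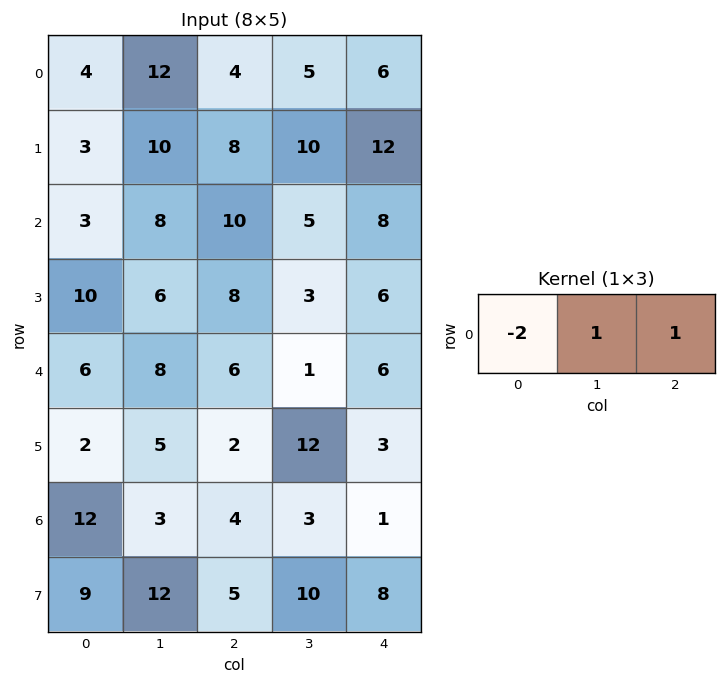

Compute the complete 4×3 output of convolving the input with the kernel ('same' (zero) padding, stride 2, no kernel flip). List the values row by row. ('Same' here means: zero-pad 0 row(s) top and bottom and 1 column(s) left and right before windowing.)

16 -15 -4
11 -1 -2
14 -9 4
15 1 -5

Output[0,0]: The receptive field on the zero-padded input at this output position is [0 4 12]. Elementwise product with the kernel and sum: 0·-2 + 4·1 + 12·1.
Output[0,1]: The receptive field on the zero-padded input at this output position is [12 4 5]. Elementwise product with the kernel and sum: 12·-2 + 4·1 + 5·1.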